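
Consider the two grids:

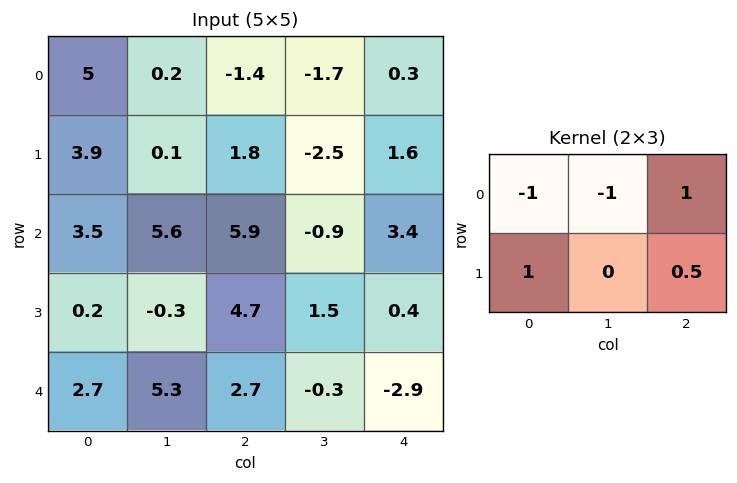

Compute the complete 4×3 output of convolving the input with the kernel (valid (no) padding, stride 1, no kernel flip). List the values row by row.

Output[0,0]: The receptive field on the input at this output position is [5 0.2 -1.4 / 3.9 0.1 1.8]. Elementwise product with the kernel and sum: 5·-1 + 0.2·-1 + -1.4·1 + 3.9·1 + 1.8·0.5.

-1.8 -1.65 6
4.25 0.75 9.9
-0.65 -11.95 3.3
8.85 2.25 -4.55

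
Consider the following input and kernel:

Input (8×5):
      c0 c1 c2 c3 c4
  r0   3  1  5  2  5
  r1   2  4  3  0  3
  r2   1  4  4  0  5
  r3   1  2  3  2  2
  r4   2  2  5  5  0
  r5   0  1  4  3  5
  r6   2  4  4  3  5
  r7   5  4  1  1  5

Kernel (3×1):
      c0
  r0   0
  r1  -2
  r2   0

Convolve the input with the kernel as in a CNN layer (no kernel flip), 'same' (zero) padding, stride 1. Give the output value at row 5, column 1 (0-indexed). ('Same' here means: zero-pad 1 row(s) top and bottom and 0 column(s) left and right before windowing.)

The receptive field on the zero-padded input at this output position is [2 / 1 / 4]. Elementwise product with the kernel and sum: 1·-2.

-2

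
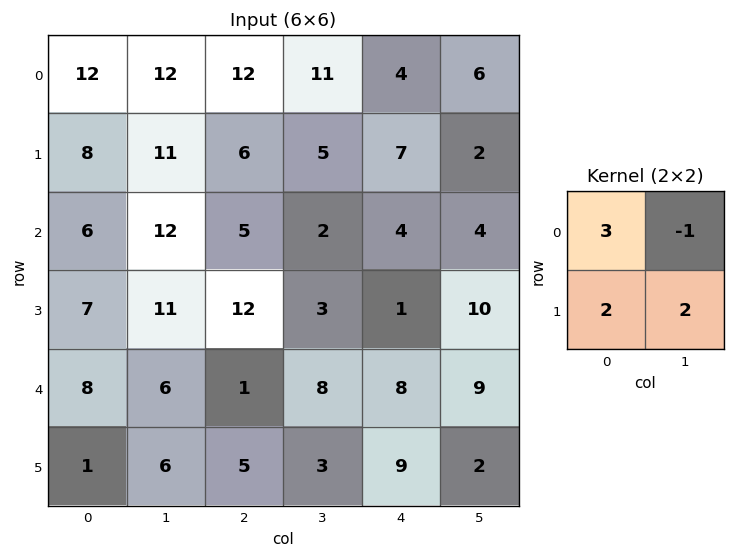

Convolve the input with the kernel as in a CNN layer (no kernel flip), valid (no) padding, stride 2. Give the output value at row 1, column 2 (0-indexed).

30

The receptive field on the input at this output position is [4 4 / 1 10]. Elementwise product with the kernel and sum: 4·3 + 4·-1 + 1·2 + 10·2.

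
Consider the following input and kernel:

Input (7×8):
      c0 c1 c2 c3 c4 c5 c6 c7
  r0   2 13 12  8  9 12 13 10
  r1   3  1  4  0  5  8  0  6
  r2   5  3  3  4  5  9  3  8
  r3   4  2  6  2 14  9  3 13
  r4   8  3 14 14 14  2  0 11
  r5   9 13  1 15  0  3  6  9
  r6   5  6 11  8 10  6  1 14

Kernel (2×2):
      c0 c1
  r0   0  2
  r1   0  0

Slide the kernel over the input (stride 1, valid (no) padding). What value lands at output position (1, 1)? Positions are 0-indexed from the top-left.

The receptive field on the input at this output position is [1 4 / 3 3]. Elementwise product with the kernel and sum: 4·2.

8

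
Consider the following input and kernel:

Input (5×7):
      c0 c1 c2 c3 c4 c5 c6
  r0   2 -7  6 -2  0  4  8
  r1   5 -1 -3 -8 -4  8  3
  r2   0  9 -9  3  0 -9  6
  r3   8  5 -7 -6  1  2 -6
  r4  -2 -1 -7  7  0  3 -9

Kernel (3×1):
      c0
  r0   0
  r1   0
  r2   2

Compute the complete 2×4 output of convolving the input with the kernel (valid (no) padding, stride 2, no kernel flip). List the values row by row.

0 -18 0 12
-4 -14 0 -18

Output[0,0]: The receptive field on the input at this output position is [2 / 5 / 0]. Elementwise product with the kernel and sum: 0·2.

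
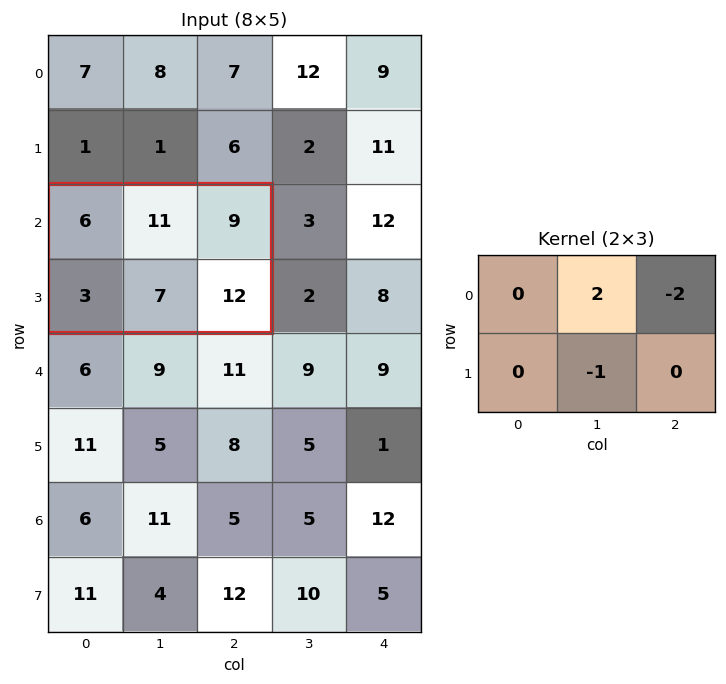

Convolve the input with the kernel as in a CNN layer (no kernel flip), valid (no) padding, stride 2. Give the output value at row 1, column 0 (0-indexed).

-3

The receptive field on the input at this output position is [6 11 9 / 3 7 12]. Elementwise product with the kernel and sum: 11·2 + 9·-2 + 7·-1.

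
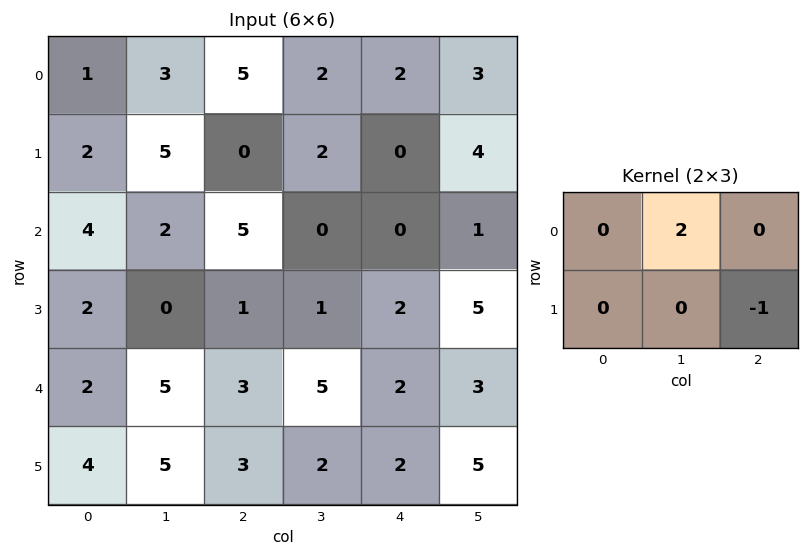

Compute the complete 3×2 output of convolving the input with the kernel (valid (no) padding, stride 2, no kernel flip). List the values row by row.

Output[0,0]: The receptive field on the input at this output position is [1 3 5 / 2 5 0]. Elementwise product with the kernel and sum: 3·2 + 0·-1.
Output[0,1]: The receptive field on the input at this output position is [5 2 2 / 0 2 0]. Elementwise product with the kernel and sum: 2·2 + 0·-1.

6 4
3 -2
7 8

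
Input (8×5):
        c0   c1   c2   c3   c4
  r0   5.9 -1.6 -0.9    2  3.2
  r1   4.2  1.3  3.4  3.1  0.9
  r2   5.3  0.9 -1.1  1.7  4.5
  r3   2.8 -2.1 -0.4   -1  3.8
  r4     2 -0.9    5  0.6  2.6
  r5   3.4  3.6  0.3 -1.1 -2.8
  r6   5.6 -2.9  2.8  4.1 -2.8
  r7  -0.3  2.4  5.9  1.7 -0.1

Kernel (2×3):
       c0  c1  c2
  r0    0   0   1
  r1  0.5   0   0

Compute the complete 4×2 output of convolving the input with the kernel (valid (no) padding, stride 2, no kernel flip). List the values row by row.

1.2 4.9
0.3 4.3
6.7 2.75
2.65 0.15

Output[0,0]: The receptive field on the input at this output position is [5.9 -1.6 -0.9 / 4.2 1.3 3.4]. Elementwise product with the kernel and sum: -0.9·1 + 4.2·0.5.
Output[0,1]: The receptive field on the input at this output position is [-0.9 2 3.2 / 3.4 3.1 0.9]. Elementwise product with the kernel and sum: 3.2·1 + 3.4·0.5.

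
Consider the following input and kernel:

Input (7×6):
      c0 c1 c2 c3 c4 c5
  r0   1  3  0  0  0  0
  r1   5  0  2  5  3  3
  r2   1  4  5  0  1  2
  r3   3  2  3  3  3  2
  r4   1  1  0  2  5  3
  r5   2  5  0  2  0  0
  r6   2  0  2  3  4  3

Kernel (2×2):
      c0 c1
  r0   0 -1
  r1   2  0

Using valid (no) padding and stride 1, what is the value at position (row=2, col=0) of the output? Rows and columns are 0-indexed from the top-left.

The receptive field on the input at this output position is [1 4 / 3 2]. Elementwise product with the kernel and sum: 4·-1 + 3·2.

2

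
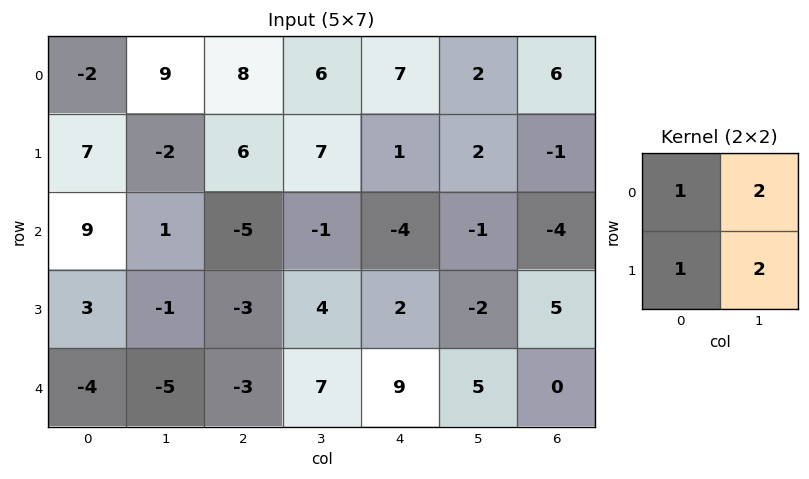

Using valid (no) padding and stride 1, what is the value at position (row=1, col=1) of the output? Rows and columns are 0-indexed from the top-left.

The receptive field on the input at this output position is [-2 6 / 1 -5]. Elementwise product with the kernel and sum: -2·1 + 6·2 + 1·1 + -5·2.

1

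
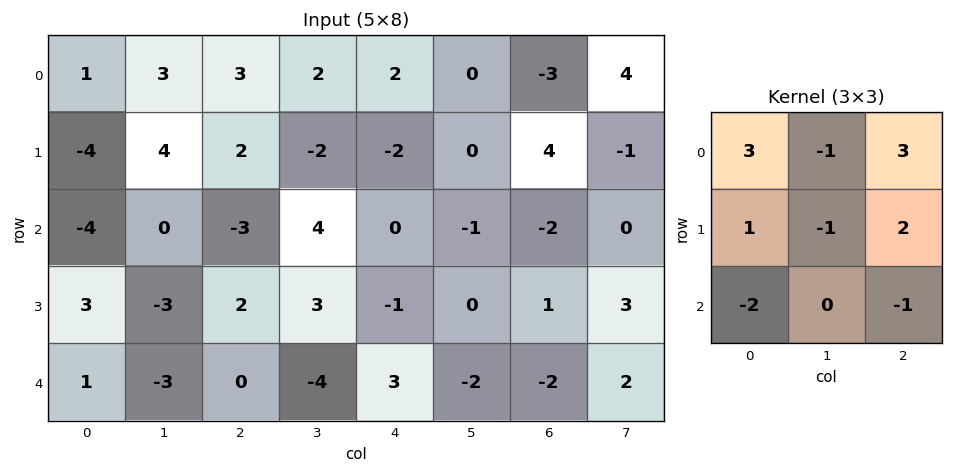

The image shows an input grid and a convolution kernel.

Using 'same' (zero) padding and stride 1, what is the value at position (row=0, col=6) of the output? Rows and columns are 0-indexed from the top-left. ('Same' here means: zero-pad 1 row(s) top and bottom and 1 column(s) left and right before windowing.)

12

The receptive field on the zero-padded input at this output position is [0 0 0 / 0 -3 4 / 0 4 -1]. Elementwise product with the kernel and sum: 0·3 + 0·-1 + 0·3 + 0·1 + -3·-1 + 4·2 + 0·-2 + -1·-1.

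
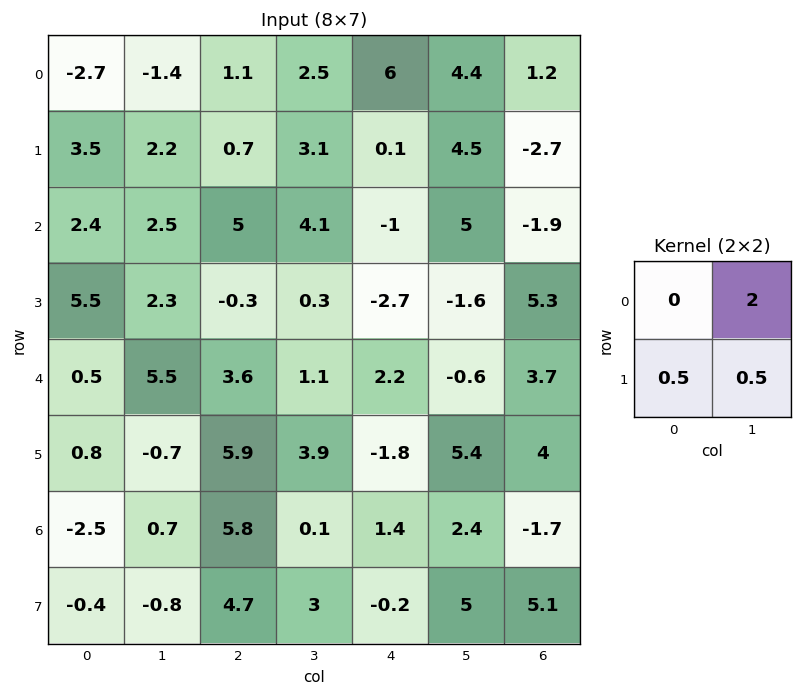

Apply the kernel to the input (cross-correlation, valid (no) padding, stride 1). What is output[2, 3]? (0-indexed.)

-3.2

The receptive field on the input at this output position is [4.1 -1 / 0.3 -2.7]. Elementwise product with the kernel and sum: -1·2 + 0.3·0.5 + -2.7·0.5.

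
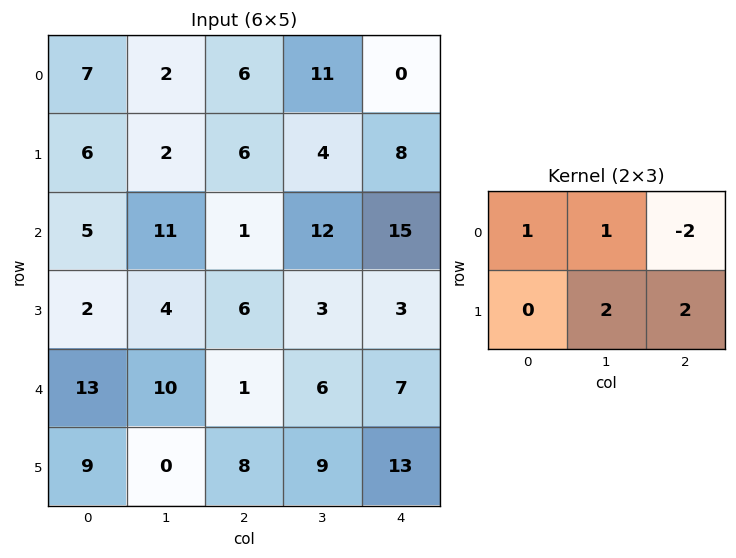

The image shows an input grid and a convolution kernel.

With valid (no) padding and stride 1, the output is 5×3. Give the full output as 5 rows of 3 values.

Output[0,0]: The receptive field on the input at this output position is [7 2 6 / 6 2 6]. Elementwise product with the kernel and sum: 7·1 + 2·1 + 6·-2 + 2·2 + 6·2.

13 6 41
20 26 48
34 6 -5
16 18 29
37 33 37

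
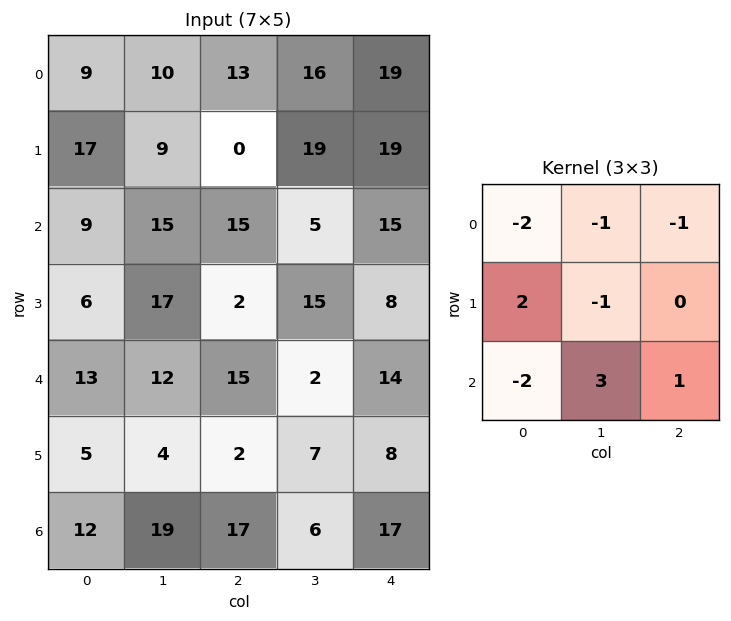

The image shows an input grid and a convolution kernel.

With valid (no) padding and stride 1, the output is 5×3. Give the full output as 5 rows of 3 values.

26 -11 -80
1 -35 36
-28 5 -71
-13 -37 26
3 -16 -48

Output[0,0]: The receptive field on the input at this output position is [9 10 13 / 17 9 0 / 9 15 15]. Elementwise product with the kernel and sum: 9·-2 + 10·-1 + 13·-1 + 17·2 + 9·-1 + 9·-2 + 15·3 + 15·1.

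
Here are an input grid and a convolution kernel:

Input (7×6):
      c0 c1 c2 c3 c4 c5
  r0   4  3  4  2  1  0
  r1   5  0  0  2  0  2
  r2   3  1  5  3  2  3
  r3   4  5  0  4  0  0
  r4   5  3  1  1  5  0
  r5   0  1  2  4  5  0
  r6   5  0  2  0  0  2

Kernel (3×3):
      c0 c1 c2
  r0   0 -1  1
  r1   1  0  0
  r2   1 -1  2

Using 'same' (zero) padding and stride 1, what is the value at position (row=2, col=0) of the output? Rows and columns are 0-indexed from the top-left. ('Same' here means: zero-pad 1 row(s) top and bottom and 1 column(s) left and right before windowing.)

1

The receptive field on the zero-padded input at this output position is [0 5 0 / 0 3 1 / 0 4 5]. Elementwise product with the kernel and sum: 5·-1 + 0·1 + 0·1 + 0·1 + 4·-1 + 5·2.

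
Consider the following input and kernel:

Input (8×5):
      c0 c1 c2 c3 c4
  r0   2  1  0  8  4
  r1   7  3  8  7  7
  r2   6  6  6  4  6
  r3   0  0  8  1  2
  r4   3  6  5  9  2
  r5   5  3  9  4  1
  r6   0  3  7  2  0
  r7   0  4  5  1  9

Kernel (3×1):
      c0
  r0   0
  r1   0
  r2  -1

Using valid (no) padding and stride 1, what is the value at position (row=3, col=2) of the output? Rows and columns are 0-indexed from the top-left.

The receptive field on the input at this output position is [8 / 5 / 9]. Elementwise product with the kernel and sum: 9·-1.

-9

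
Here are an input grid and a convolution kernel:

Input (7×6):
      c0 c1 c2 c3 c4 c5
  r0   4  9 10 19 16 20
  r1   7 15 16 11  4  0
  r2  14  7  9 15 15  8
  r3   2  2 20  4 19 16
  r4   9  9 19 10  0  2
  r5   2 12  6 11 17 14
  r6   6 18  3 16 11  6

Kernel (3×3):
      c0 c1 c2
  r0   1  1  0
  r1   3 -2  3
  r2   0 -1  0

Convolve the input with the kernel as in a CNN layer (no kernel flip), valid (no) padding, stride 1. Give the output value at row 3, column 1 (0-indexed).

35

The receptive field on the input at this output position is [2 20 4 / 9 19 10 / 12 6 11]. Elementwise product with the kernel and sum: 2·1 + 20·1 + 9·3 + 19·-2 + 10·3 + 6·-1.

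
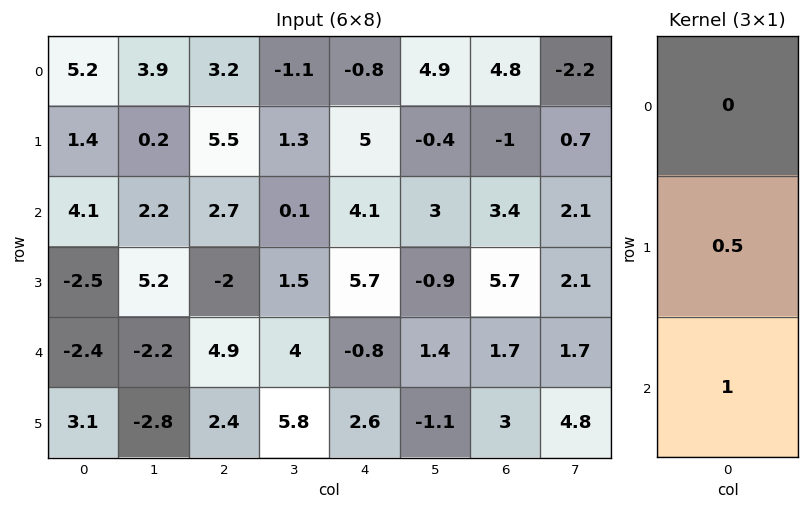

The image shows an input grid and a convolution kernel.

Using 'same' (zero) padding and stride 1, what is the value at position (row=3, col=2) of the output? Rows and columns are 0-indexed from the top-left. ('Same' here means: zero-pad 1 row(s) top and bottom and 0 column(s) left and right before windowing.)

3.9

The receptive field on the zero-padded input at this output position is [2.7 / -2 / 4.9]. Elementwise product with the kernel and sum: -2·0.5 + 4.9·1.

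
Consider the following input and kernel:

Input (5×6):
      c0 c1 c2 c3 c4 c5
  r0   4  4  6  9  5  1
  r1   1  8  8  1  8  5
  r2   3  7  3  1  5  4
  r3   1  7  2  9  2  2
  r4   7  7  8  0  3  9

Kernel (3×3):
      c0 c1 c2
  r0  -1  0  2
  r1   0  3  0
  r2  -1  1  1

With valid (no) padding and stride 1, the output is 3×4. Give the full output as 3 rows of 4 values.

Output[0,0]: The receptive field on the input at this output position is [4 4 6 / 1 8 8 / 3 7 3]. Elementwise product with the kernel and sum: 4·-1 + 6·2 + 8·3 + 3·-1 + 7·1 + 3·1.

39 35 10 25
44 7 20 19
32 2 29 25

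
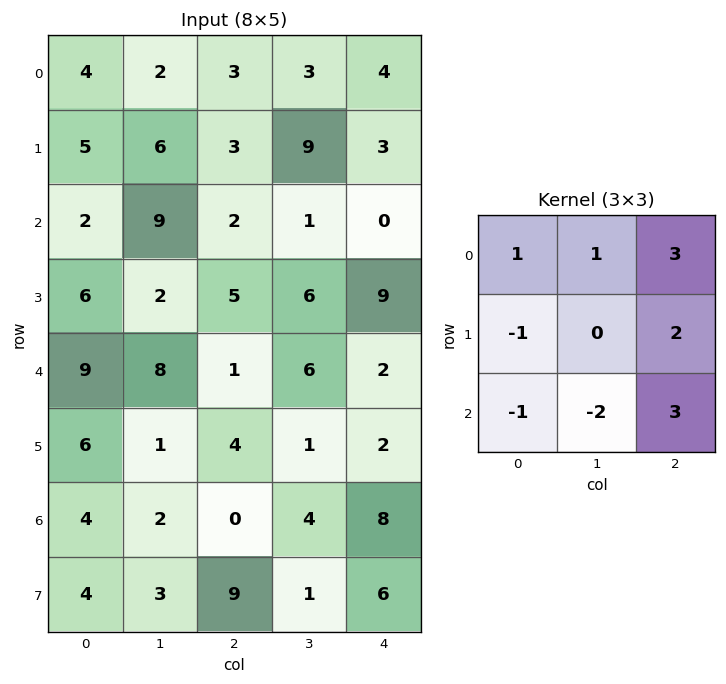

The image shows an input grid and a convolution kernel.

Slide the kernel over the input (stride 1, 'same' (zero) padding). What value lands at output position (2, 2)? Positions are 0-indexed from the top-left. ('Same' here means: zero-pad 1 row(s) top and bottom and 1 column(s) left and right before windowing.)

The receptive field on the zero-padded input at this output position is [6 3 9 / 9 2 1 / 2 5 6]. Elementwise product with the kernel and sum: 6·1 + 3·1 + 9·3 + 9·-1 + 1·2 + 2·-1 + 5·-2 + 6·3.

35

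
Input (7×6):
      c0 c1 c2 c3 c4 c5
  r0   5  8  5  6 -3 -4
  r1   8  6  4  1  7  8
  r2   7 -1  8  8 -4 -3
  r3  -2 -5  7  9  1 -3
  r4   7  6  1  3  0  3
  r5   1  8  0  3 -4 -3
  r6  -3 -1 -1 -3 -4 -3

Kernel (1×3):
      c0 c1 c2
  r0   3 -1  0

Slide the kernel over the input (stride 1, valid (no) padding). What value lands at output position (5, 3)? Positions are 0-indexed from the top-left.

13

The receptive field on the input at this output position is [3 -4 -3]. Elementwise product with the kernel and sum: 3·3 + -4·-1.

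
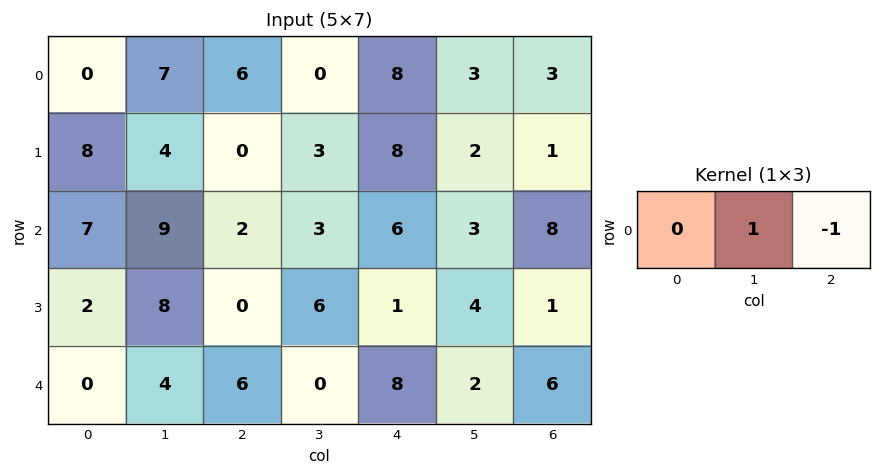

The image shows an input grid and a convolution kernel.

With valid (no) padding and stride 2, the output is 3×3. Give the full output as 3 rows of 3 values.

1 -8 0
7 -3 -5
-2 -8 -4

Output[0,0]: The receptive field on the input at this output position is [0 7 6]. Elementwise product with the kernel and sum: 7·1 + 6·-1.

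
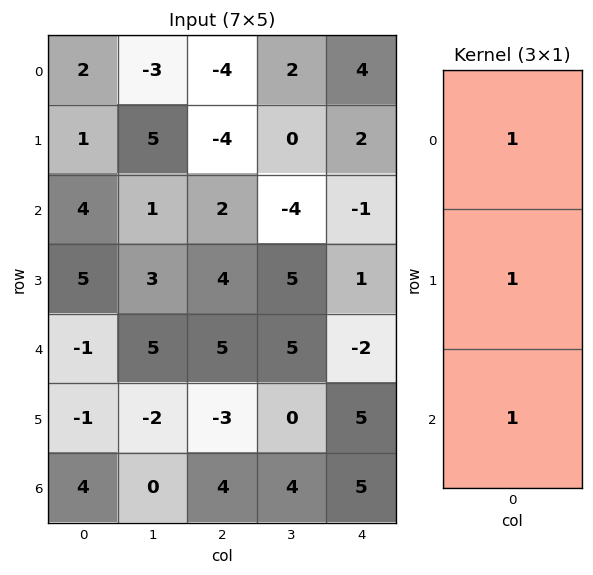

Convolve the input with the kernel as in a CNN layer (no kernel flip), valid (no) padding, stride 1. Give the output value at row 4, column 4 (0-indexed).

8

The receptive field on the input at this output position is [-2 / 5 / 5]. Elementwise product with the kernel and sum: -2·1 + 5·1 + 5·1.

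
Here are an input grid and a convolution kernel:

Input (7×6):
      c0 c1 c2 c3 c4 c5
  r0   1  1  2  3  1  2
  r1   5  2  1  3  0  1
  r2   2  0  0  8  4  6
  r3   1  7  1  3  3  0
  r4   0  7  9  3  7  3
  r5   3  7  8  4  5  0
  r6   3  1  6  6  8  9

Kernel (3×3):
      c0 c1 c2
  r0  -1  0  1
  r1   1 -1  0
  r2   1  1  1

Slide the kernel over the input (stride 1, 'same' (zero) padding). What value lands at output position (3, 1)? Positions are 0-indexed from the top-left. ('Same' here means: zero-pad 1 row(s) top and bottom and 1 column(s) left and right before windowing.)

8

The receptive field on the zero-padded input at this output position is [2 0 0 / 1 7 1 / 0 7 9]. Elementwise product with the kernel and sum: 2·-1 + 0·1 + 1·1 + 7·-1 + 0·1 + 7·1 + 9·1.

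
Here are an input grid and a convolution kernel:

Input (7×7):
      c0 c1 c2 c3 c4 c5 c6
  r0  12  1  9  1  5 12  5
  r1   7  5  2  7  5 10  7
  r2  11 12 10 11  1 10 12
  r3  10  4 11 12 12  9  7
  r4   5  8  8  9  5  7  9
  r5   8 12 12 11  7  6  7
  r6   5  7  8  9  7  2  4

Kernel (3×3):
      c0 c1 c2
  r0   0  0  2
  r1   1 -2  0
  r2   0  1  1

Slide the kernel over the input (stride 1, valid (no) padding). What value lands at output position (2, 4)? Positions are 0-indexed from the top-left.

The receptive field on the input at this output position is [1 10 12 / 12 9 7 / 5 7 9]. Elementwise product with the kernel and sum: 12·2 + 12·1 + 9·-2 + 7·1 + 9·1.

34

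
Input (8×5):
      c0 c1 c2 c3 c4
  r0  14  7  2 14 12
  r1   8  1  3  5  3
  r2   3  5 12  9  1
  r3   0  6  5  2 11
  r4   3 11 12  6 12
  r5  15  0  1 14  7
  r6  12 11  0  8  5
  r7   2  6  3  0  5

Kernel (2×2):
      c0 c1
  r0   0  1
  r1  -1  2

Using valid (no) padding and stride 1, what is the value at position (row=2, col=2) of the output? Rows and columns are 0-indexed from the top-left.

The receptive field on the input at this output position is [12 9 / 5 2]. Elementwise product with the kernel and sum: 9·1 + 5·-1 + 2·2.

8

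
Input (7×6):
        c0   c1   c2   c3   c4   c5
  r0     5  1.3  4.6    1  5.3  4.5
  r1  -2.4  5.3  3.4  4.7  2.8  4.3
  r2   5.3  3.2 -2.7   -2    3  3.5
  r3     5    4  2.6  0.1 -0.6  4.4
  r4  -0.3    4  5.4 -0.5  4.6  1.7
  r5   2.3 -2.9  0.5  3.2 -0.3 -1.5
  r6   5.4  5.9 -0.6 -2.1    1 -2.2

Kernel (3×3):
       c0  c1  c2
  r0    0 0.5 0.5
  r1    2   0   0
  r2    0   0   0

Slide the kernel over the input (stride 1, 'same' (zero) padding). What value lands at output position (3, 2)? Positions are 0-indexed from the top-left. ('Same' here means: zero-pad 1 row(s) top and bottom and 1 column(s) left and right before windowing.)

5.65

The receptive field on the zero-padded input at this output position is [3.2 -2.7 -2 / 4 2.6 0.1 / 4 5.4 -0.5]. Elementwise product with the kernel and sum: -2.7·0.5 + -2·0.5 + 4·2.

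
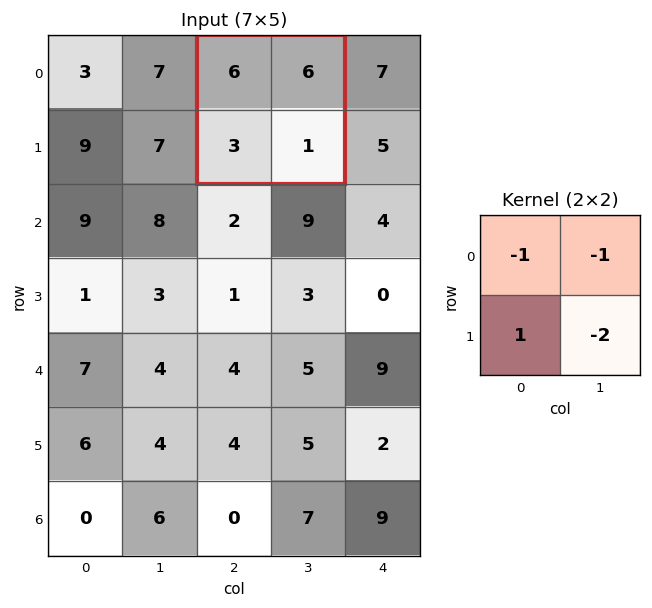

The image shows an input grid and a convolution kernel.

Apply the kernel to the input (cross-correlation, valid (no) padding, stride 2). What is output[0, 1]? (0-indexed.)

The receptive field on the input at this output position is [6 6 / 3 1]. Elementwise product with the kernel and sum: 6·-1 + 6·-1 + 3·1 + 1·-2.

-11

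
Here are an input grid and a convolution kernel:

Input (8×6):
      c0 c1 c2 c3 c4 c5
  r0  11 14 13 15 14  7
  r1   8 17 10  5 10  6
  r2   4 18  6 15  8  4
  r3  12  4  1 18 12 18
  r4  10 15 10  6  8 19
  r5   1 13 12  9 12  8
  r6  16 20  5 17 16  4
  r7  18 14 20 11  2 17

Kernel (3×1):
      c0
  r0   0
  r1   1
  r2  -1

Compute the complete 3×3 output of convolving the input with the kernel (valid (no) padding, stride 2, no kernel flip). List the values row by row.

Output[0,0]: The receptive field on the input at this output position is [11 / 8 / 4]. Elementwise product with the kernel and sum: 8·1 + 4·-1.
Output[0,1]: The receptive field on the input at this output position is [13 / 10 / 6]. Elementwise product with the kernel and sum: 10·1 + 6·-1.

4 4 2
2 -9 4
-15 7 -4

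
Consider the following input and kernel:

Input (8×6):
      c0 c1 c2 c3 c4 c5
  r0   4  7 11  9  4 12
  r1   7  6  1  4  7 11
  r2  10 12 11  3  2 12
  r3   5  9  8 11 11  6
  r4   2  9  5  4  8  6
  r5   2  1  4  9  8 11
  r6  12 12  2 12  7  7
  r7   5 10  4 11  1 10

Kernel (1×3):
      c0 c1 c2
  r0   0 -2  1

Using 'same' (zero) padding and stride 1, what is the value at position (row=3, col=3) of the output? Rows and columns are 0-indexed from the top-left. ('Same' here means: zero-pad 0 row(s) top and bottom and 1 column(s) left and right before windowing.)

-11

The receptive field on the zero-padded input at this output position is [8 11 11]. Elementwise product with the kernel and sum: 11·-2 + 11·1.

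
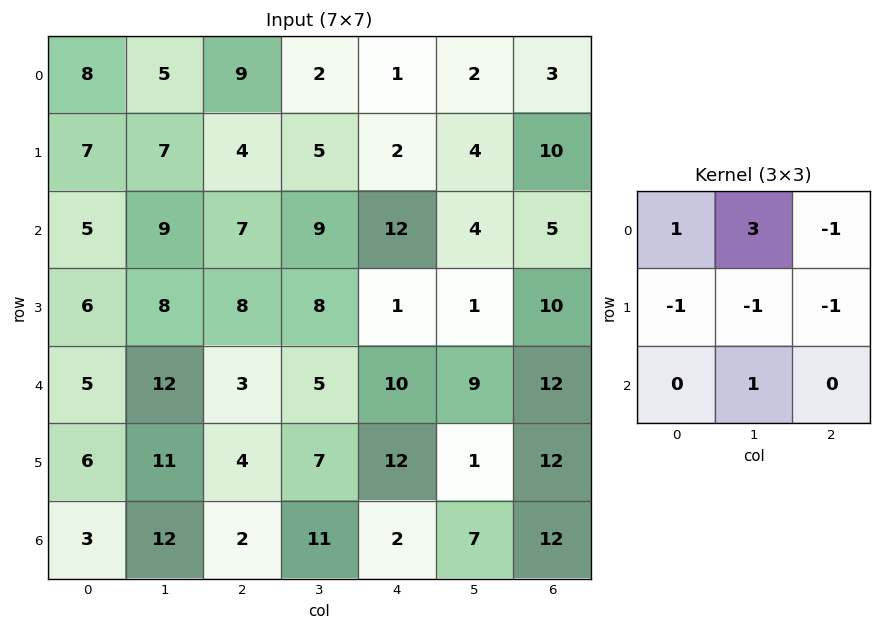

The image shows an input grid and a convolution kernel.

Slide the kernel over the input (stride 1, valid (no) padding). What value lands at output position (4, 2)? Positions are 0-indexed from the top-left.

-4

The receptive field on the input at this output position is [3 5 10 / 4 7 12 / 2 11 2]. Elementwise product with the kernel and sum: 3·1 + 5·3 + 10·-1 + 4·-1 + 7·-1 + 12·-1 + 11·1.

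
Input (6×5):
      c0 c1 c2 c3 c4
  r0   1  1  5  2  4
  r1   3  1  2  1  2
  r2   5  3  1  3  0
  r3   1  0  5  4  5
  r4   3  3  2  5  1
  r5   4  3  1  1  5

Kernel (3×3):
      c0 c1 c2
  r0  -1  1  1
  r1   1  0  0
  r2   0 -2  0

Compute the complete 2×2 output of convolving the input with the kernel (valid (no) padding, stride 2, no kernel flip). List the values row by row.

Output[0,0]: The receptive field on the input at this output position is [1 1 5 / 3 1 2 / 5 3 1]. Elementwise product with the kernel and sum: 1·-1 + 1·1 + 5·1 + 3·1 + 3·-2.
Output[0,1]: The receptive field on the input at this output position is [5 2 4 / 2 1 2 / 1 3 0]. Elementwise product with the kernel and sum: 5·-1 + 2·1 + 4·1 + 2·1 + 3·-2.

2 -3
-6 -3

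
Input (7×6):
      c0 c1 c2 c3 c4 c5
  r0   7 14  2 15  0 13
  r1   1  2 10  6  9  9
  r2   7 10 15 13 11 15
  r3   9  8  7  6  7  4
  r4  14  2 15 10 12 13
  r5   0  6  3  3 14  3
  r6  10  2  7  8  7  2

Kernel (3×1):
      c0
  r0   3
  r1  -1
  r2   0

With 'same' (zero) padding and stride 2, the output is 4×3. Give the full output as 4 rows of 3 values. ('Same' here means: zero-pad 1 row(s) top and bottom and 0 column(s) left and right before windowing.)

-7 -2 0
-4 15 16
13 6 9
-10 2 35

Output[0,0]: The receptive field on the zero-padded input at this output position is [0 / 7 / 1]. Elementwise product with the kernel and sum: 0·3 + 7·-1.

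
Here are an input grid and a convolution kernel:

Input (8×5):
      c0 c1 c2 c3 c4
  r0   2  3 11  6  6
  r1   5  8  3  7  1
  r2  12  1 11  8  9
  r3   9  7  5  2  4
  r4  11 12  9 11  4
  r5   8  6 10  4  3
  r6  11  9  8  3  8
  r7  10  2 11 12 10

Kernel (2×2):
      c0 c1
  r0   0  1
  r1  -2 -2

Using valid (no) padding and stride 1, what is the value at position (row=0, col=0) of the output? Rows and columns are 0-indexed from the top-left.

The receptive field on the input at this output position is [2 3 / 5 8]. Elementwise product with the kernel and sum: 3·1 + 5·-2 + 8·-2.

-23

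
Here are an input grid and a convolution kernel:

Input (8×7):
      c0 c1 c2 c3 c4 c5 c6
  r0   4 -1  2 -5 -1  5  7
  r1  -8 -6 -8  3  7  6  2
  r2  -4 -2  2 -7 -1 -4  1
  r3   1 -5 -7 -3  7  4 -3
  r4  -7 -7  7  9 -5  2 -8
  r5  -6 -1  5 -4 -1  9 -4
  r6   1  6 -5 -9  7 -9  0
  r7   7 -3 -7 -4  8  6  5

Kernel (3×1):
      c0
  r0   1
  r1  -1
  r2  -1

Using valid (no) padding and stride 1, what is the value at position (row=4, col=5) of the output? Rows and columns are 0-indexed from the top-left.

2

The receptive field on the input at this output position is [2 / 9 / -9]. Elementwise product with the kernel and sum: 2·1 + 9·-1 + -9·-1.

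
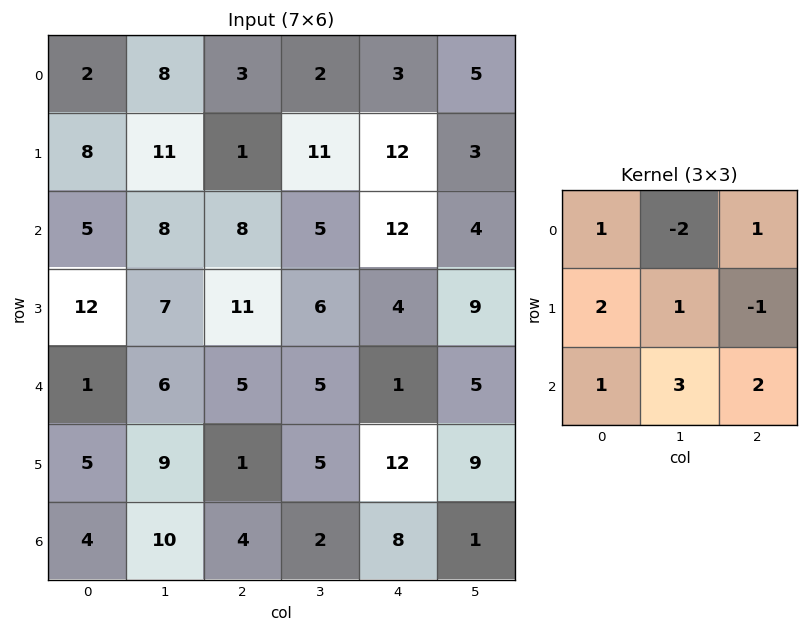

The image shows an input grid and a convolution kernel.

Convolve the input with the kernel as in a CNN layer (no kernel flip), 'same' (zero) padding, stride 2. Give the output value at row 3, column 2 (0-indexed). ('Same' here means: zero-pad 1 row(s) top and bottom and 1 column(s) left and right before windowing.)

1

The receptive field on the zero-padded input at this output position is [5 12 9 / 2 8 1 / 0 0 0]. Elementwise product with the kernel and sum: 5·1 + 12·-2 + 9·1 + 2·2 + 8·1 + 1·-1 + 0·1 + 0·3 + 0·2.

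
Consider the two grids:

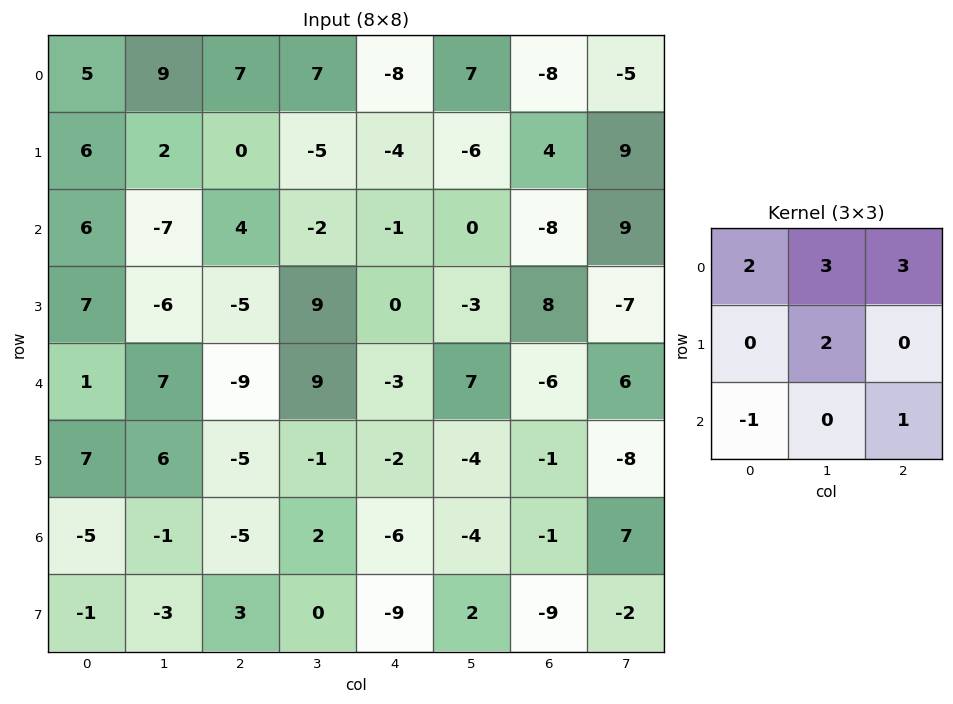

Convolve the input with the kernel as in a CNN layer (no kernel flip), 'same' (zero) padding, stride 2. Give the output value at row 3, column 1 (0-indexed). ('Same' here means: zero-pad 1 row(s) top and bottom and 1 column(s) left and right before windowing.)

The receptive field on the zero-padded input at this output position is [6 -5 -1 / -1 -5 2 / -3 3 0]. Elementwise product with the kernel and sum: 6·2 + -5·3 + -1·3 + -5·2 + -3·-1 + 0·1.

-13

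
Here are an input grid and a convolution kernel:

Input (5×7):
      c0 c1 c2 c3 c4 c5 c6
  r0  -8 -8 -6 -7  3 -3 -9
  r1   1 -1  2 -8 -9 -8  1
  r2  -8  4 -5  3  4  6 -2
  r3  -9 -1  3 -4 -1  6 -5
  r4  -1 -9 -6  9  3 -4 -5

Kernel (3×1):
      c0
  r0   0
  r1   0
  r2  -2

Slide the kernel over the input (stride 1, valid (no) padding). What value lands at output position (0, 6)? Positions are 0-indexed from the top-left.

The receptive field on the input at this output position is [-9 / 1 / -2]. Elementwise product with the kernel and sum: -2·-2.

4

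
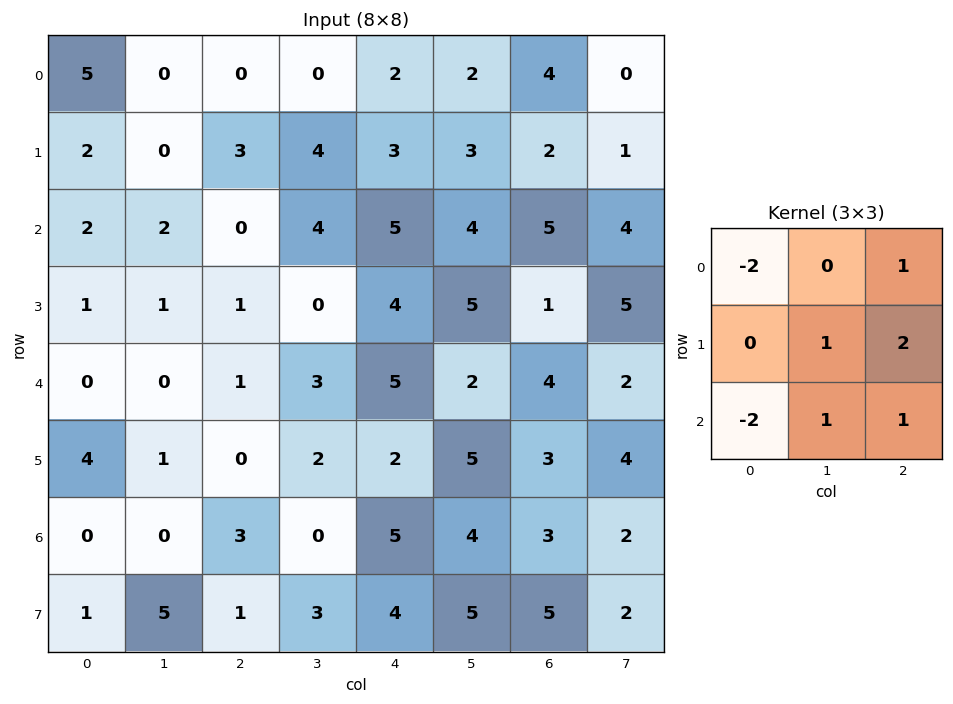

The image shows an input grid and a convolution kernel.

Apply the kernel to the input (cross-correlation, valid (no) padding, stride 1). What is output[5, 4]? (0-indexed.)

The receptive field on the input at this output position is [2 5 3 / 5 4 3 / 4 5 5]. Elementwise product with the kernel and sum: 2·-2 + 3·1 + 4·1 + 3·2 + 4·-2 + 5·1 + 5·1.

11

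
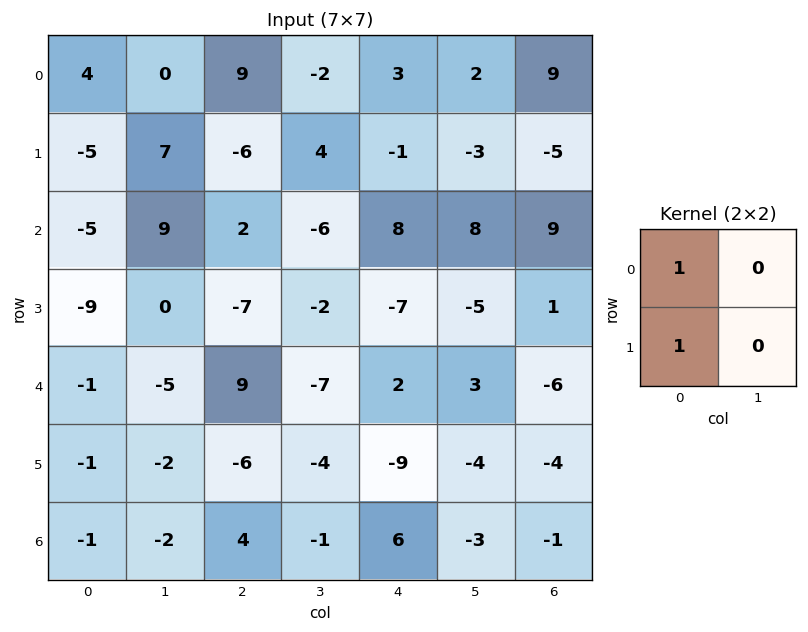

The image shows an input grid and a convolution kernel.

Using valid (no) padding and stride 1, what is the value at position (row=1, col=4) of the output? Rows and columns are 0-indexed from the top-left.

7

The receptive field on the input at this output position is [-1 -3 / 8 8]. Elementwise product with the kernel and sum: -1·1 + 8·1.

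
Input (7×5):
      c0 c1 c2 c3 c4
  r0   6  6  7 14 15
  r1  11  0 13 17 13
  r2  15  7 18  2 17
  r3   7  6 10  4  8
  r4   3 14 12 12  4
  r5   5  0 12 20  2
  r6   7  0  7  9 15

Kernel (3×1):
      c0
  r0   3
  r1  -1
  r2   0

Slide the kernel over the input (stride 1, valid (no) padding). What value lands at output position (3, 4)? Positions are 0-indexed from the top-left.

The receptive field on the input at this output position is [8 / 4 / 2]. Elementwise product with the kernel and sum: 8·3 + 4·-1.

20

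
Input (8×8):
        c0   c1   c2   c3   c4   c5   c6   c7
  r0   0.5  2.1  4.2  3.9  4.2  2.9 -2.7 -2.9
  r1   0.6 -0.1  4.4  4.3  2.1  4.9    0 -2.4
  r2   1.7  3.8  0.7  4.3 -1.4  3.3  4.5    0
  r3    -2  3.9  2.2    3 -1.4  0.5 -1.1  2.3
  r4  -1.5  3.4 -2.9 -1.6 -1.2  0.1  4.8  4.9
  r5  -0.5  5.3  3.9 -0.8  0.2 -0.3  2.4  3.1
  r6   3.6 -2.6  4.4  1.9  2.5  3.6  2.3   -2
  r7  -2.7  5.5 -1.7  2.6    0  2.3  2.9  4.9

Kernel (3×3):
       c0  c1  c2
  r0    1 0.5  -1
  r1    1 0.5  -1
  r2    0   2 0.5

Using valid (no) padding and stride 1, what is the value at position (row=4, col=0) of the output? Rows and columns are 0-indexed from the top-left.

-1.65

The receptive field on the input at this output position is [-1.5 3.4 -2.9 / -0.5 5.3 3.9 / 3.6 -2.6 4.4]. Elementwise product with the kernel and sum: -1.5·1 + 3.4·0.5 + -2.9·-1 + -0.5·1 + 5.3·0.5 + 3.9·-1 + -2.6·2 + 4.4·0.5.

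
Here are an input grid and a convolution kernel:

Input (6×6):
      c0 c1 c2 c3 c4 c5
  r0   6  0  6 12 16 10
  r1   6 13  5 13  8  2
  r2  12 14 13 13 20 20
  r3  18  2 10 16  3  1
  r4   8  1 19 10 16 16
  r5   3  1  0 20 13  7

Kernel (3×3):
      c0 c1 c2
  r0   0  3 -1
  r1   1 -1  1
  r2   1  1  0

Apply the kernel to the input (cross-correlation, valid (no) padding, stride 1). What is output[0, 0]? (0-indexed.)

The receptive field on the input at this output position is [6 0 6 / 6 13 5 / 12 14 13]. Elementwise product with the kernel and sum: 0·3 + 6·-1 + 6·1 + 13·-1 + 5·1 + 12·1 + 14·1.

18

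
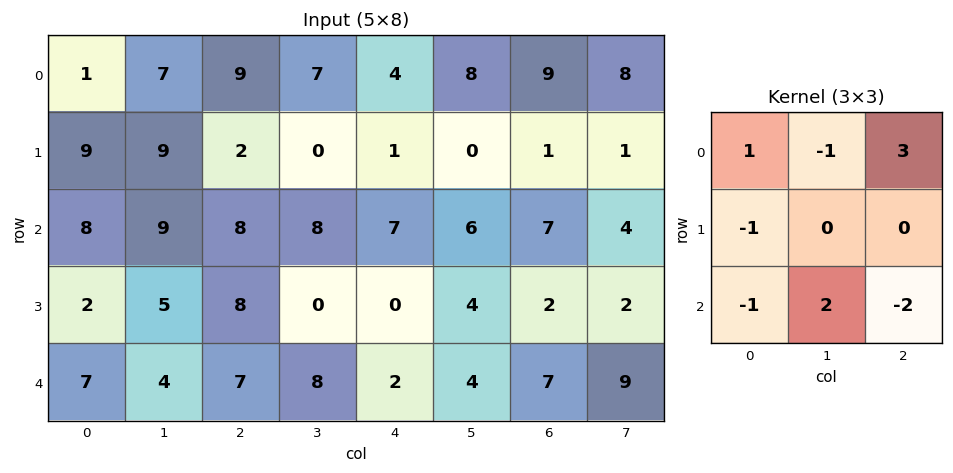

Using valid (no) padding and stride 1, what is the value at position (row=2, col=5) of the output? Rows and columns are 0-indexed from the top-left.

-1

The receptive field on the input at this output position is [6 7 4 / 4 2 2 / 4 7 9]. Elementwise product with the kernel and sum: 6·1 + 7·-1 + 4·3 + 4·-1 + 4·-1 + 7·2 + 9·-2.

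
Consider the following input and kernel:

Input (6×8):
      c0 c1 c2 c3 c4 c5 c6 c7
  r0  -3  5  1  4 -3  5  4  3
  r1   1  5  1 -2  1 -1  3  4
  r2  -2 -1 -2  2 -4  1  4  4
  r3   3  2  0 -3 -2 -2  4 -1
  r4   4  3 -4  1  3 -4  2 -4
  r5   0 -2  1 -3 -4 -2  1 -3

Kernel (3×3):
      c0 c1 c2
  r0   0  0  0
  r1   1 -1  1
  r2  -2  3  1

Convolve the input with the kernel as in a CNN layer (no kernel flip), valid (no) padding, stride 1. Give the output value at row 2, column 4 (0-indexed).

The receptive field on the input at this output position is [-4 1 4 / -2 -2 4 / 3 -4 2]. Elementwise product with the kernel and sum: -2·1 + -2·-1 + 4·1 + 3·-2 + -4·3 + 2·1.

-12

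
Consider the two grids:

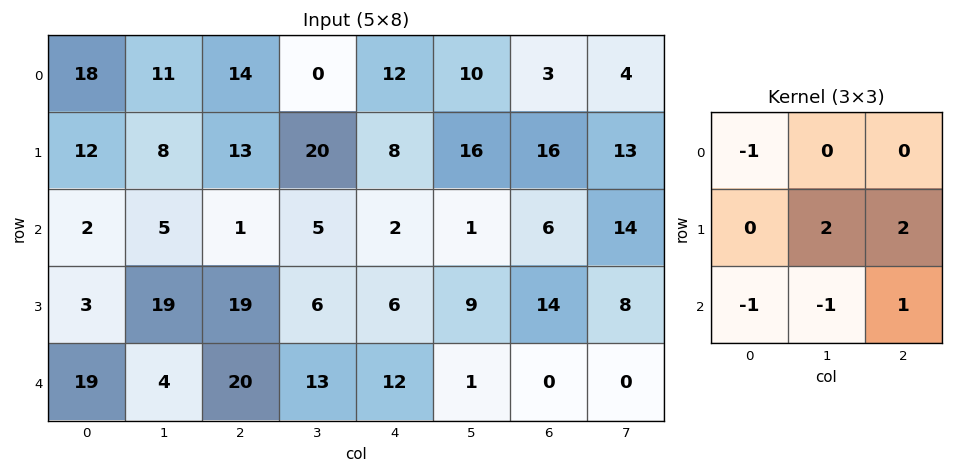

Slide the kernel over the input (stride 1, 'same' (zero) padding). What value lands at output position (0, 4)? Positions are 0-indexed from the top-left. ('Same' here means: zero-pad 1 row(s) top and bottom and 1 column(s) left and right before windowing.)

The receptive field on the zero-padded input at this output position is [0 0 0 / 0 12 10 / 20 8 16]. Elementwise product with the kernel and sum: 0·-1 + 12·2 + 10·2 + 20·-1 + 8·-1 + 16·1.

32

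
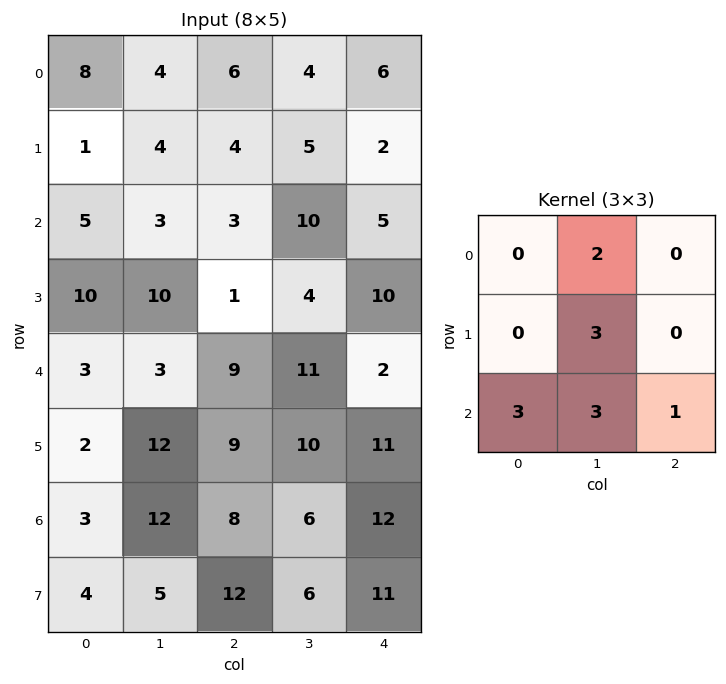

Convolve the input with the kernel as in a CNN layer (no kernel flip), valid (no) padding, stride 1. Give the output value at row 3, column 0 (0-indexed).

80

The receptive field on the input at this output position is [10 10 1 / 3 3 9 / 2 12 9]. Elementwise product with the kernel and sum: 10·2 + 3·3 + 2·3 + 12·3 + 9·1.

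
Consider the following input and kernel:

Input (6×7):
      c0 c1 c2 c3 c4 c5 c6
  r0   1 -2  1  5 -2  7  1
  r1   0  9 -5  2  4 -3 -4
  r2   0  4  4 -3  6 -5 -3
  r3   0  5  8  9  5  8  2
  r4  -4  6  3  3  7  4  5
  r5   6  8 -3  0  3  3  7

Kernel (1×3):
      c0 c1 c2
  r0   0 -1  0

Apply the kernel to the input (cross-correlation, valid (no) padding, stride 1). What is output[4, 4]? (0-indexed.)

The receptive field on the input at this output position is [7 4 5]. Elementwise product with the kernel and sum: 4·-1.

-4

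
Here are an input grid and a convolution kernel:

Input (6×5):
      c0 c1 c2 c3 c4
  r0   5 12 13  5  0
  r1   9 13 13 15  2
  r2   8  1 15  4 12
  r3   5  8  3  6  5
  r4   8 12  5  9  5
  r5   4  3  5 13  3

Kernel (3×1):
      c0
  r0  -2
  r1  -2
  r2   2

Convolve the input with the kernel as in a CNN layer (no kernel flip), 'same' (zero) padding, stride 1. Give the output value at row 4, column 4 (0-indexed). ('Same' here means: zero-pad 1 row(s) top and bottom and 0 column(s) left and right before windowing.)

The receptive field on the zero-padded input at this output position is [5 / 5 / 3]. Elementwise product with the kernel and sum: 5·-2 + 5·-2 + 3·2.

-14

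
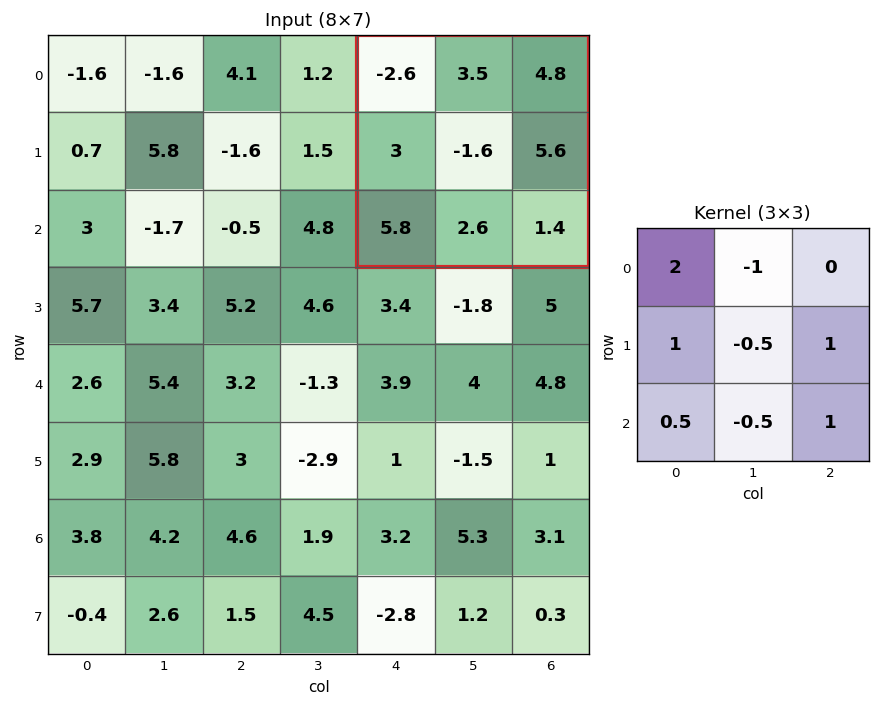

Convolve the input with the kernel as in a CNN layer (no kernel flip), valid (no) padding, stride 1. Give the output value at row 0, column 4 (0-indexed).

3.7

The receptive field on the input at this output position is [-2.6 3.5 4.8 / 3 -1.6 5.6 / 5.8 2.6 1.4]. Elementwise product with the kernel and sum: -2.6·2 + 3.5·-1 + 3·1 + -1.6·-0.5 + 5.6·1 + 5.8·0.5 + 2.6·-0.5 + 1.4·1.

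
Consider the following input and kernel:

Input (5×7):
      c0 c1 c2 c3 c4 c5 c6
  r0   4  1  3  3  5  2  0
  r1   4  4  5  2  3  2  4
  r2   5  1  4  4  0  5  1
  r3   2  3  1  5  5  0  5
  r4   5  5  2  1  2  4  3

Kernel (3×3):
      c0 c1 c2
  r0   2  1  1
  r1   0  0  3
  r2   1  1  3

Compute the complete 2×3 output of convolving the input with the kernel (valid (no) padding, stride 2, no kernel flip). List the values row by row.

Output[0,0]: The receptive field on the input at this output position is [4 1 3 / 4 4 5 / 5 1 4]. Elementwise product with the kernel and sum: 4·2 + 1·1 + 3·1 + 5·3 + 5·1 + 1·1 + 4·3.

45 31 32
34 36 36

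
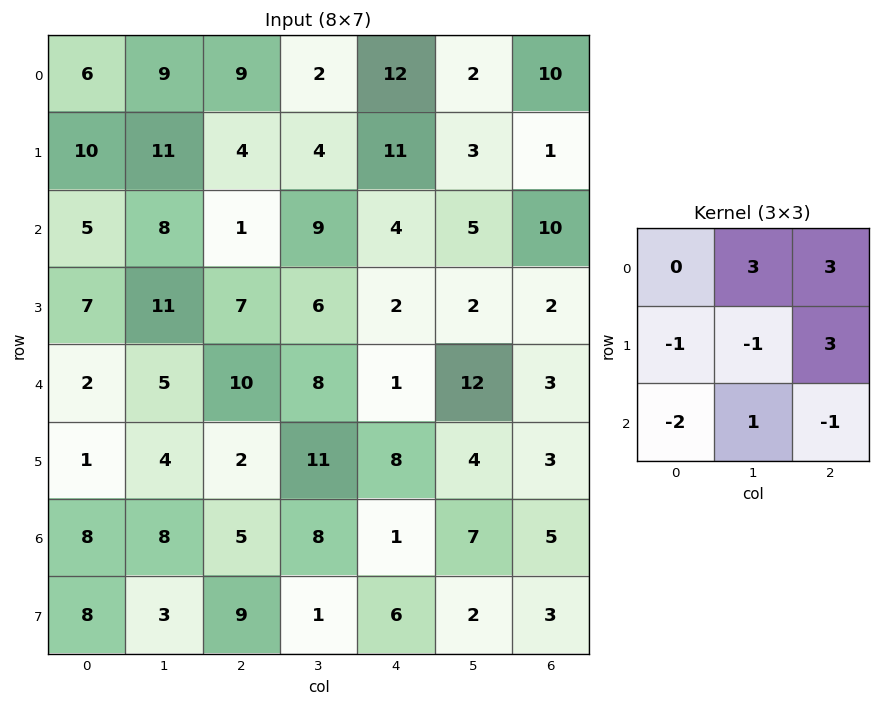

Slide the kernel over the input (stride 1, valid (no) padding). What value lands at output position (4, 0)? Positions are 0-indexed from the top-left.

The receptive field on the input at this output position is [2 5 10 / 1 4 2 / 8 8 5]. Elementwise product with the kernel and sum: 5·3 + 10·3 + 1·-1 + 4·-1 + 2·3 + 8·-2 + 8·1 + 5·-1.

33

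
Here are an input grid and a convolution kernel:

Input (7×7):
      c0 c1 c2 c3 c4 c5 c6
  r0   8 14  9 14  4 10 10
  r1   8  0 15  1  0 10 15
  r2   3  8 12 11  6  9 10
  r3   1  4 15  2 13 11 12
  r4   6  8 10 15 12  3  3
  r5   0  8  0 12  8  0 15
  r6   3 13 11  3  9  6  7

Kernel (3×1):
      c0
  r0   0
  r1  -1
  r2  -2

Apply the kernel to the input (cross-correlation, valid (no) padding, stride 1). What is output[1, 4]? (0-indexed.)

-32

The receptive field on the input at this output position is [0 / 6 / 13]. Elementwise product with the kernel and sum: 6·-1 + 13·-2.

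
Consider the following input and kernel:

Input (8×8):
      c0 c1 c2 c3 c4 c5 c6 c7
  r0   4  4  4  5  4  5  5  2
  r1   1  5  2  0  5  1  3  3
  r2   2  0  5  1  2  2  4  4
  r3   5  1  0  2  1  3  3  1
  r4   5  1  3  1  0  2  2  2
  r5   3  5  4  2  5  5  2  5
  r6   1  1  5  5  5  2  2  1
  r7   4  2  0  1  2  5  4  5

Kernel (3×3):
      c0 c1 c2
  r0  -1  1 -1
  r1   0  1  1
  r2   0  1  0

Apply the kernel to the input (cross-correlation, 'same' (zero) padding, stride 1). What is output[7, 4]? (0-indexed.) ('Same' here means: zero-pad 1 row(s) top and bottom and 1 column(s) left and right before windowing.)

5

The receptive field on the zero-padded input at this output position is [5 5 2 / 1 2 5 / 0 0 0]. Elementwise product with the kernel and sum: 5·-1 + 5·1 + 2·-1 + 2·1 + 5·1 + 0·1.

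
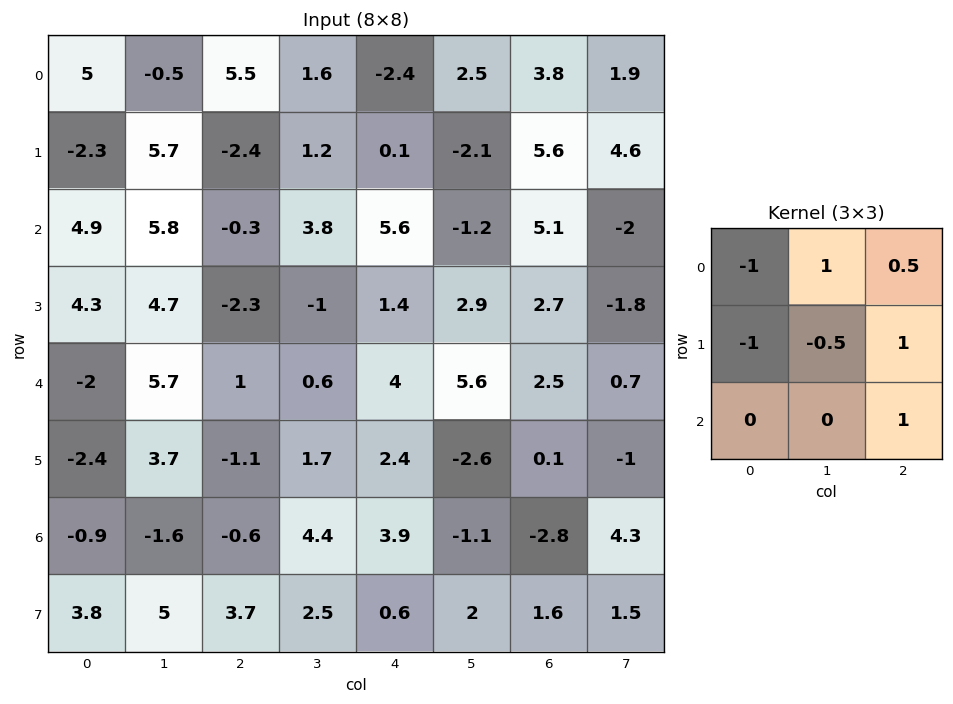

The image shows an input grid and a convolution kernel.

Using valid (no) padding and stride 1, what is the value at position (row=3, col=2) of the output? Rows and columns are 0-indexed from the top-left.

7.1

The receptive field on the input at this output position is [-2.3 -1 1.4 / 1 0.6 4 / -1.1 1.7 2.4]. Elementwise product with the kernel and sum: -2.3·-1 + -1·1 + 1.4·0.5 + 1·-1 + 0.6·-0.5 + 4·1 + 2.4·1.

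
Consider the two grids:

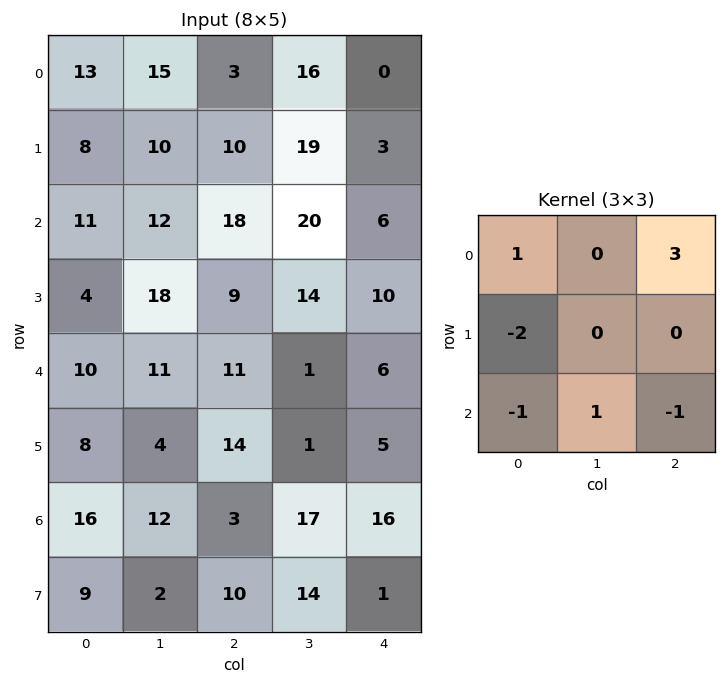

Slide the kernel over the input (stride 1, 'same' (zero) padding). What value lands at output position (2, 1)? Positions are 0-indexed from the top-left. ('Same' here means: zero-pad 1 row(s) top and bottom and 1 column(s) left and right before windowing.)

21

The receptive field on the zero-padded input at this output position is [8 10 10 / 11 12 18 / 4 18 9]. Elementwise product with the kernel and sum: 8·1 + 10·3 + 11·-2 + 4·-1 + 18·1 + 9·-1.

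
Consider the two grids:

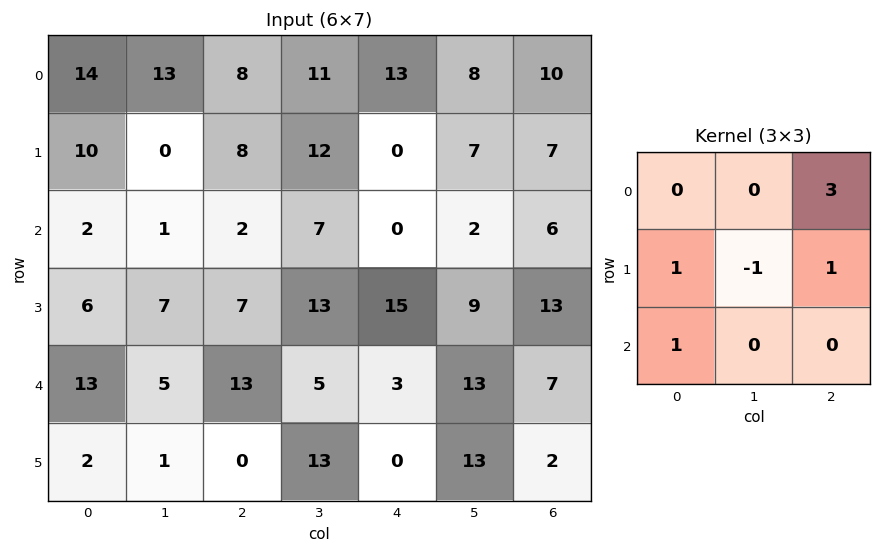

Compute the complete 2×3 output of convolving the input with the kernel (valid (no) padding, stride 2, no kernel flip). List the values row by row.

44 37 30
25 22 40

Output[0,0]: The receptive field on the input at this output position is [14 13 8 / 10 0 8 / 2 1 2]. Elementwise product with the kernel and sum: 8·3 + 10·1 + 0·-1 + 8·1 + 2·1.
Output[0,1]: The receptive field on the input at this output position is [8 11 13 / 8 12 0 / 2 7 0]. Elementwise product with the kernel and sum: 13·3 + 8·1 + 12·-1 + 0·1 + 2·1.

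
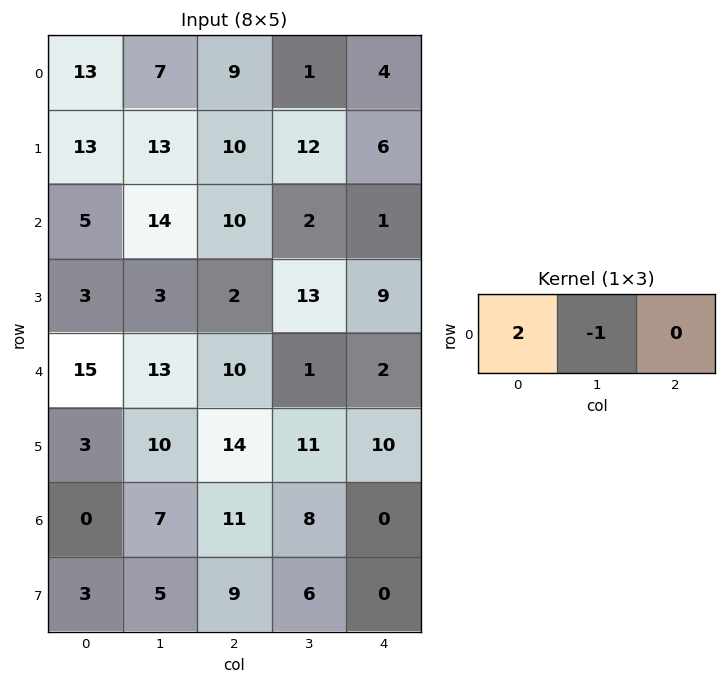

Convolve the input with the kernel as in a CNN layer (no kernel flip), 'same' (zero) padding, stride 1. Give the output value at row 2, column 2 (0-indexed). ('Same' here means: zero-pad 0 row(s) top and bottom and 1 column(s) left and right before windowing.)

The receptive field on the zero-padded input at this output position is [14 10 2]. Elementwise product with the kernel and sum: 14·2 + 10·-1.

18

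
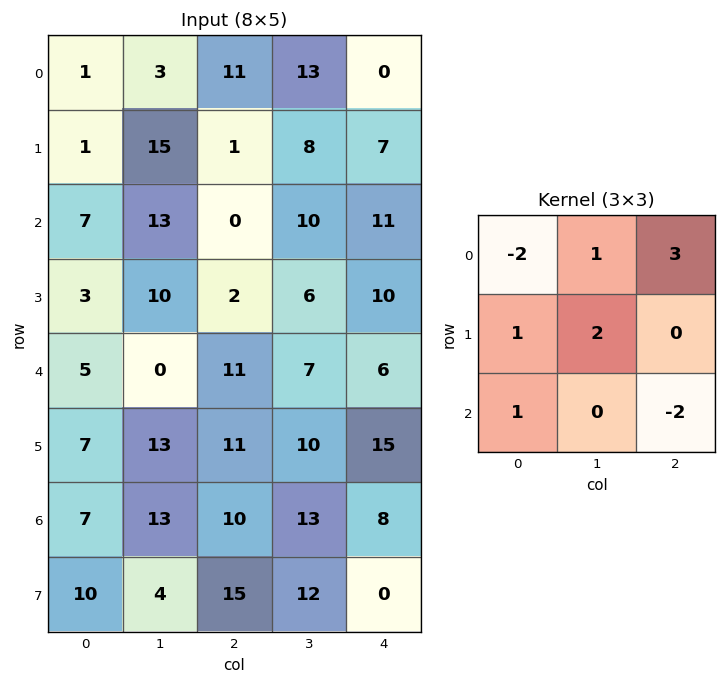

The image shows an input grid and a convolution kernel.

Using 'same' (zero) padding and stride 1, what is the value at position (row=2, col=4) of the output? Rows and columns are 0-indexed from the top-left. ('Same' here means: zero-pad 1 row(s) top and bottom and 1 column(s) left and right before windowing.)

The receptive field on the zero-padded input at this output position is [8 7 0 / 10 11 0 / 6 10 0]. Elementwise product with the kernel and sum: 8·-2 + 7·1 + 0·3 + 10·1 + 11·2 + 6·1 + 0·-2.

29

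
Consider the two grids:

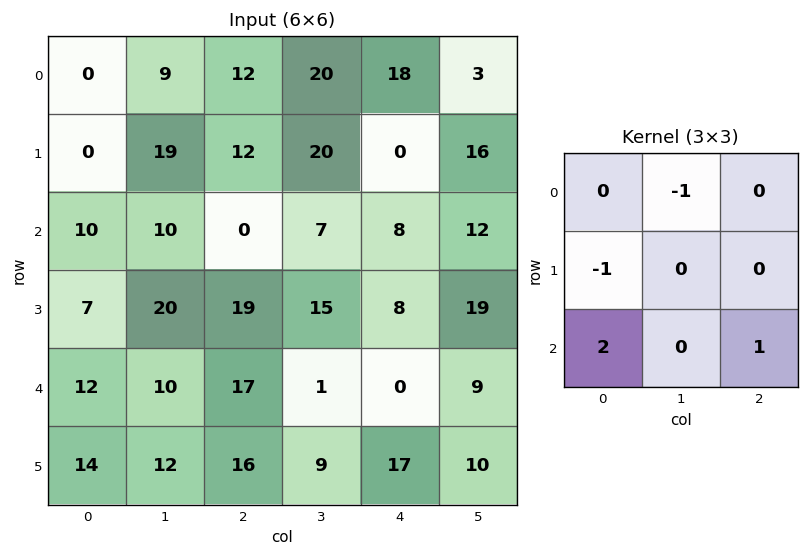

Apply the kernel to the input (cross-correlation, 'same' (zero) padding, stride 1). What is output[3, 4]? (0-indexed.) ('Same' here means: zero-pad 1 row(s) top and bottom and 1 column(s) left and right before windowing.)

-12

The receptive field on the zero-padded input at this output position is [7 8 12 / 15 8 19 / 1 0 9]. Elementwise product with the kernel and sum: 8·-1 + 15·-1 + 1·2 + 9·1.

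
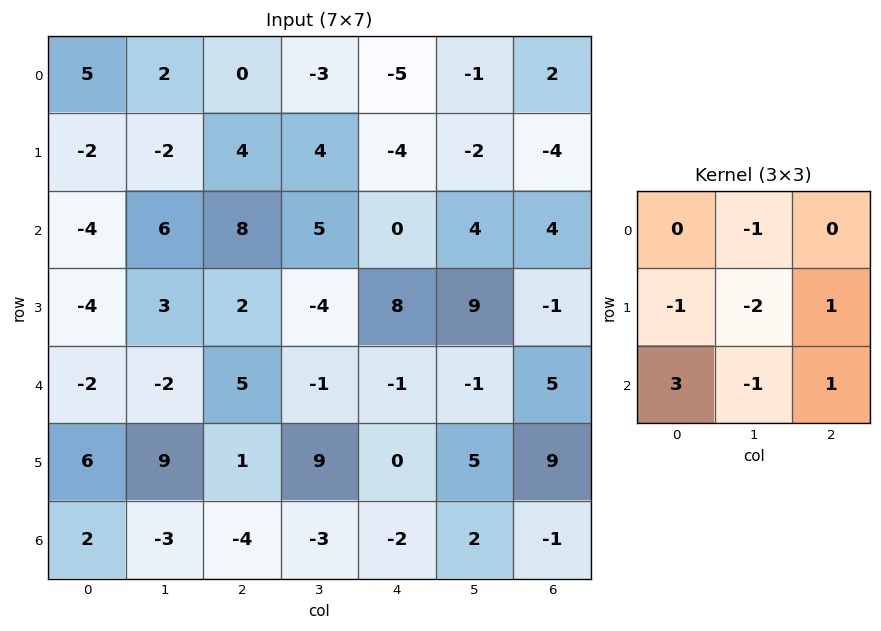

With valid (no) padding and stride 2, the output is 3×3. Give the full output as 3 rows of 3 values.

-2 6 5
-5 24 -28
-16 -29 -9

Output[0,0]: The receptive field on the input at this output position is [5 2 0 / -2 -2 4 / -4 6 8]. Elementwise product with the kernel and sum: 2·-1 + -2·-1 + -2·-2 + 4·1 + -4·3 + 6·-1 + 8·1.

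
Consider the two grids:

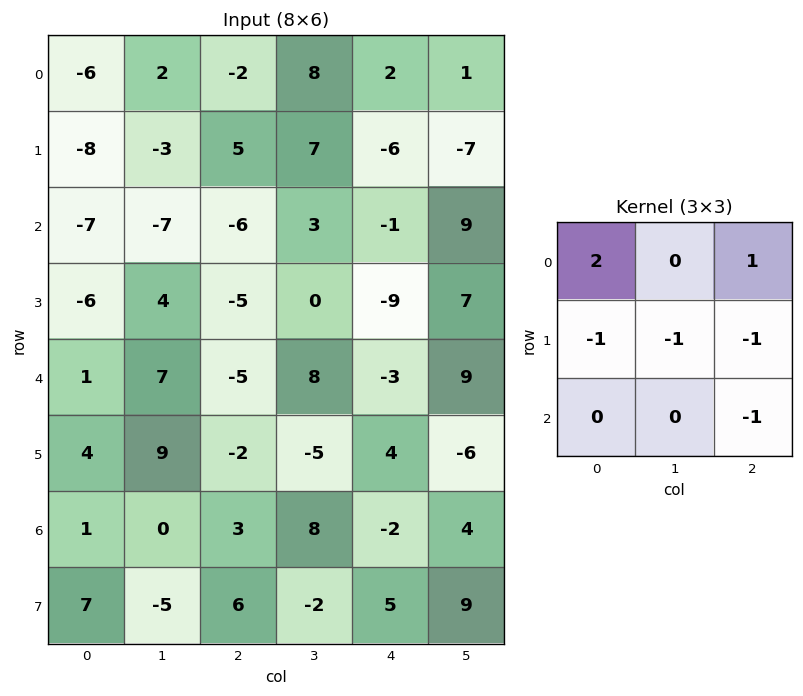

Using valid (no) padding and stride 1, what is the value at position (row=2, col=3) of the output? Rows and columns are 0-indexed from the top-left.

8

The receptive field on the input at this output position is [3 -1 9 / 0 -9 7 / 8 -3 9]. Elementwise product with the kernel and sum: 3·2 + 9·1 + 0·-1 + -9·-1 + 7·-1 + 9·-1.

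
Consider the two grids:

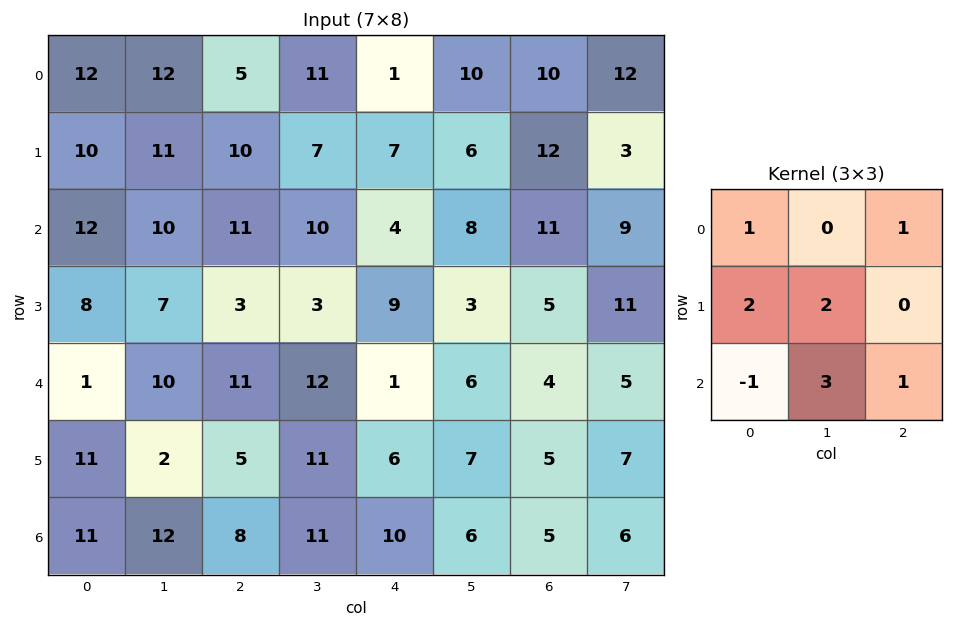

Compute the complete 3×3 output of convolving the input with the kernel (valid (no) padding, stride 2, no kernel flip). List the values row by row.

88 63 68
93 53 60
71 79 44

Output[0,0]: The receptive field on the input at this output position is [12 12 5 / 10 11 10 / 12 10 11]. Elementwise product with the kernel and sum: 12·1 + 5·1 + 10·2 + 11·2 + 12·-1 + 10·3 + 11·1.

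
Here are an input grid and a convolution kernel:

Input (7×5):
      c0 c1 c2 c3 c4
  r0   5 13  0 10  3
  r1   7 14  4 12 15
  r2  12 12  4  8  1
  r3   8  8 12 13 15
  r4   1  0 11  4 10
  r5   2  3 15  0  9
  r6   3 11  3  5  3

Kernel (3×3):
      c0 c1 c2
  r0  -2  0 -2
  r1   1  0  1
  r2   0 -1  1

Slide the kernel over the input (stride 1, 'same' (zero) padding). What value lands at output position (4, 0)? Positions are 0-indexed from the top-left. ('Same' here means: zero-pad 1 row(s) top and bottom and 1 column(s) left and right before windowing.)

-15

The receptive field on the zero-padded input at this output position is [0 8 8 / 0 1 0 / 0 2 3]. Elementwise product with the kernel and sum: 0·-2 + 8·-2 + 0·1 + 0·1 + 2·-1 + 3·1.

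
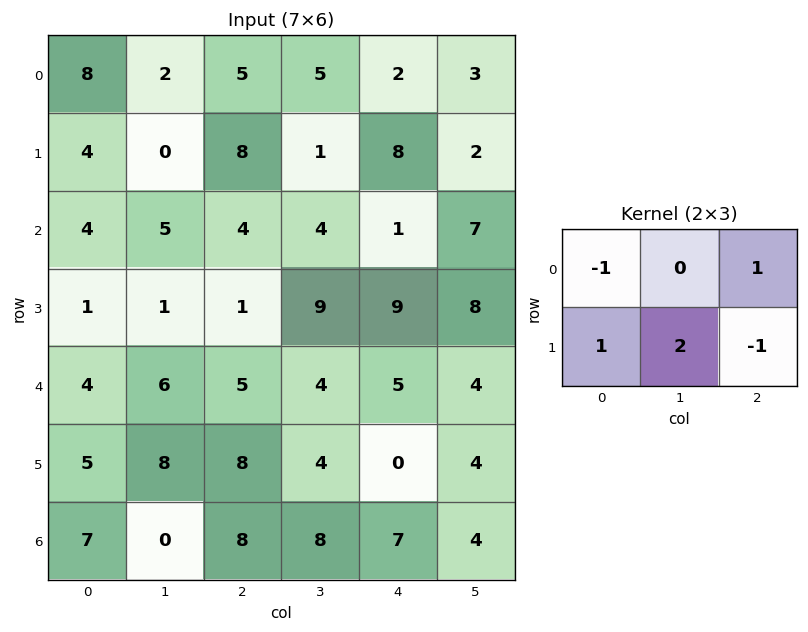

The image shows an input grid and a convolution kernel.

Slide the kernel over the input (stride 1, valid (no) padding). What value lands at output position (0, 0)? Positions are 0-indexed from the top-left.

-7

The receptive field on the input at this output position is [8 2 5 / 4 0 8]. Elementwise product with the kernel and sum: 8·-1 + 5·1 + 4·1 + 0·2 + 8·-1.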